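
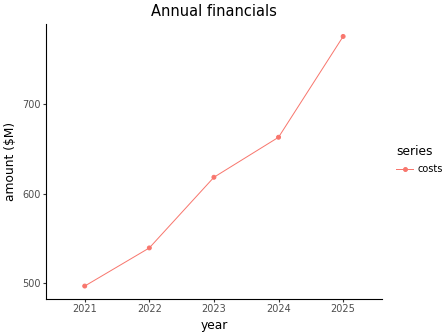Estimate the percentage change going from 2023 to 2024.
≈ +8%

2023 ≈ 625, 2024 ≈ 675; (675 − 625) / 625 ≈ +8%.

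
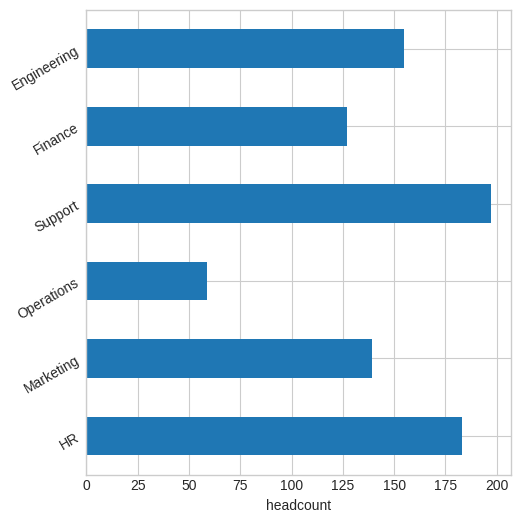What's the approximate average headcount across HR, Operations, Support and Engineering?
(180 + 60 + 200 + 160) / 4 ≈ 150.

≈ 150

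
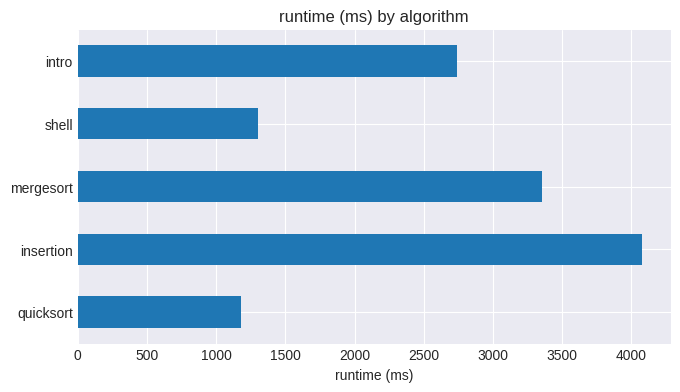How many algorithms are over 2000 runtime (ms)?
3

Above 2000: insertion, mergesort, intro.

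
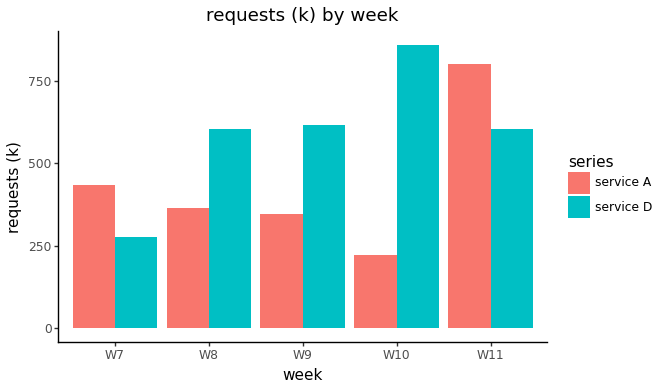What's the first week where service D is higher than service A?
W8

W7: service D ≈ 300 vs service A ≈ 400 (not yet); W8: service D ≈ 600 vs service A ≈ 400 (first crossover).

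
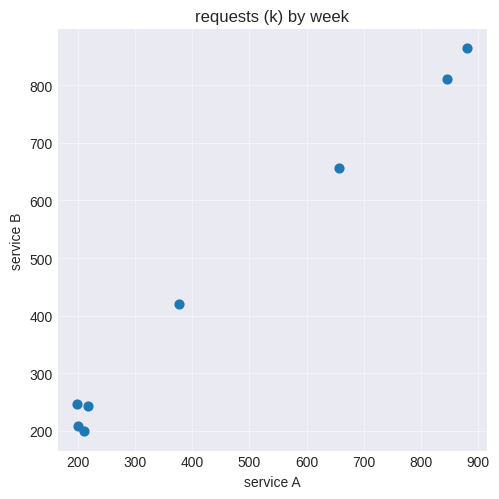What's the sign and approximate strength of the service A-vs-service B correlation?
positive, strong

Points are positively correlated; strong (|r| ≈ 1.0).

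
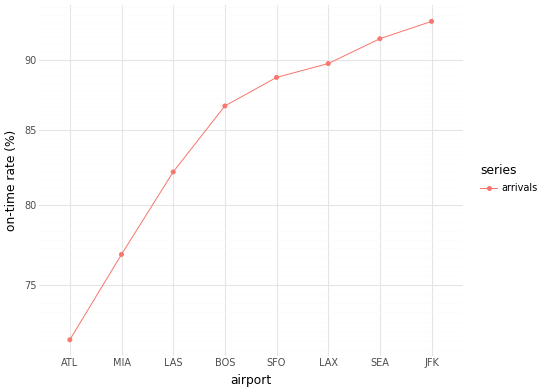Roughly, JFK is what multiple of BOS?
JFK ≈ 92, BOS ≈ 86; 92/86 ≈ 1.07.

≈ 1.07×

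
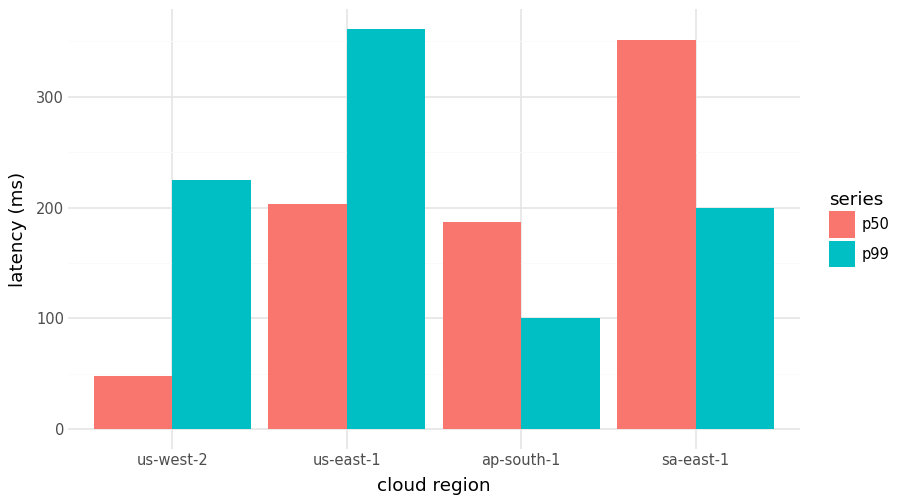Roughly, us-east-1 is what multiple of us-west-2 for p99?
≈ 1.75×

us-east-1 ≈ 350, us-west-2 ≈ 200; 350/200 ≈ 1.75.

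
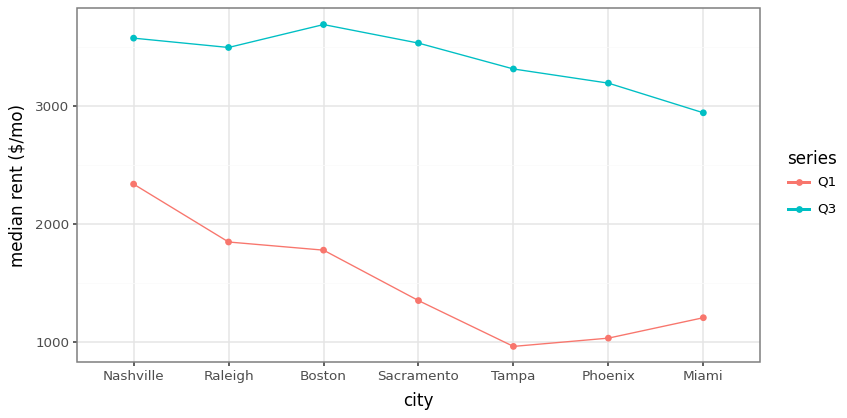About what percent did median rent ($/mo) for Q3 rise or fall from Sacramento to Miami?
Sacramento ≈ 3500, Miami ≈ 3000; (3000 − 3500) / 3500 ≈ -14.3%.

≈ -14.3%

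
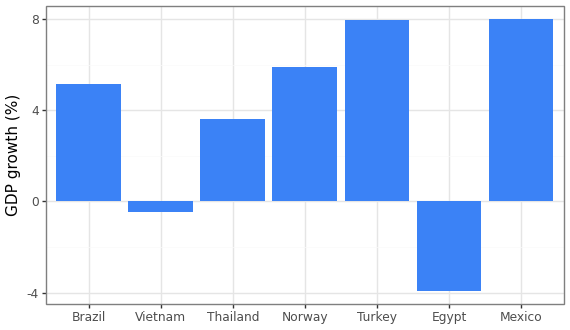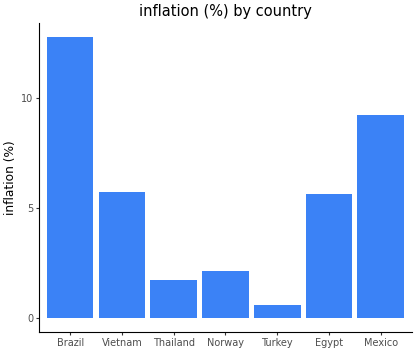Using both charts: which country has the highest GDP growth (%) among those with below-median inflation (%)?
Chart 2 median inflation (%) ≈ 6; below-median countries: Thailand, Norway, Turkey. Among those, Turkey has the highest GDP growth (%) (≈ 8).

Turkey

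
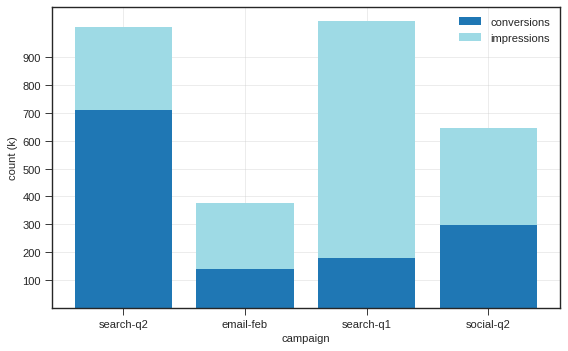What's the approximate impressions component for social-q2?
impressions top ≈ 600, bottom ≈ 300; segment ≈ 300.

≈ 300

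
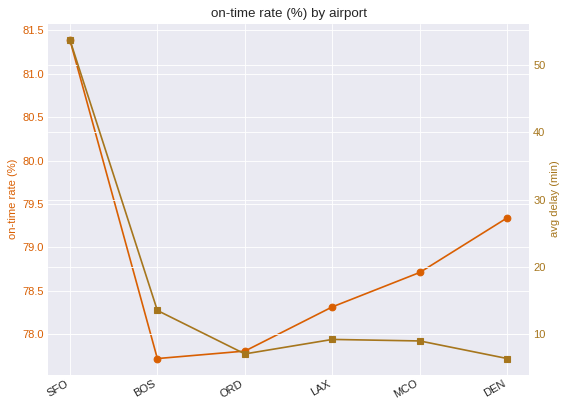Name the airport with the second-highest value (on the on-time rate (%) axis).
DEN

Top 3 (on the on-time rate (%) axis): SFO ≈ 81.5, DEN ≈ 79.5, MCO ≈ 78.5.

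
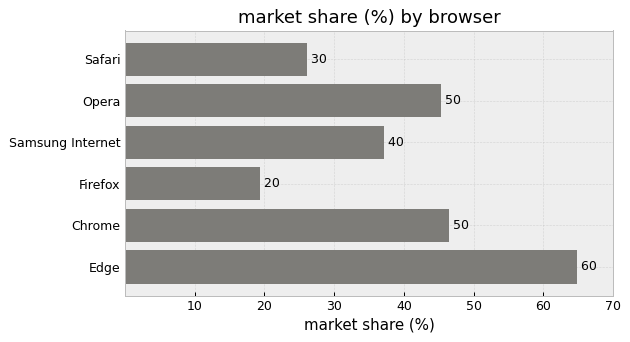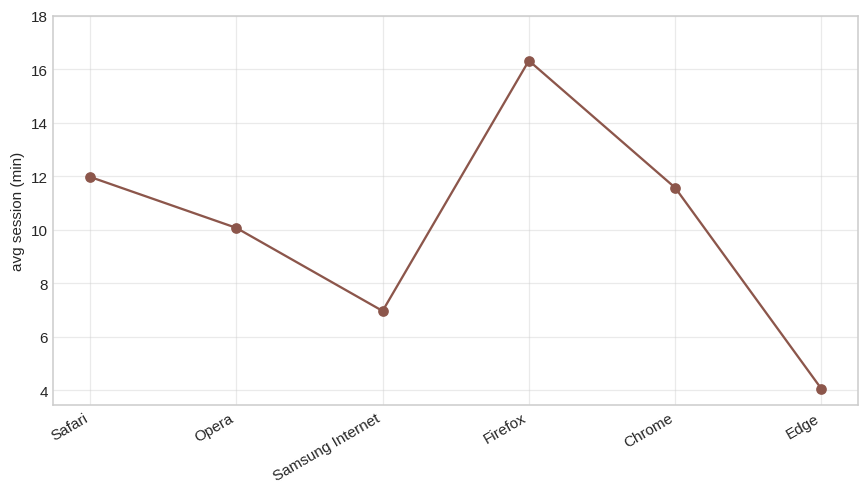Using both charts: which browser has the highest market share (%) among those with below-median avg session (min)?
Edge

Chart 2 median avg session (min) ≈ 10; below-median browsers: Opera, Samsung Internet, Edge. Among those, Edge has the highest market share (%) (≈ 60).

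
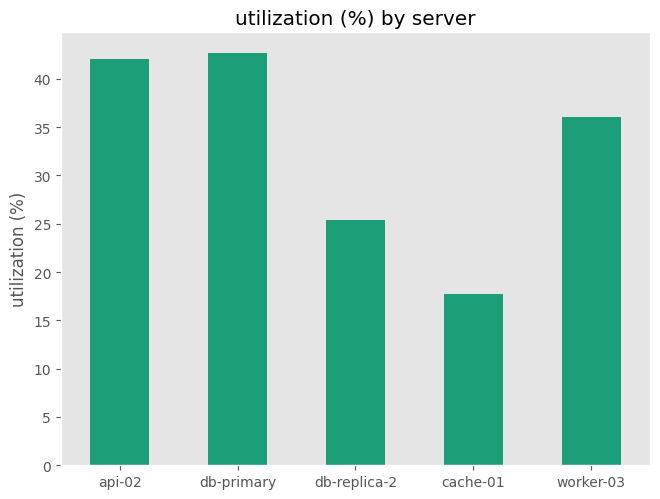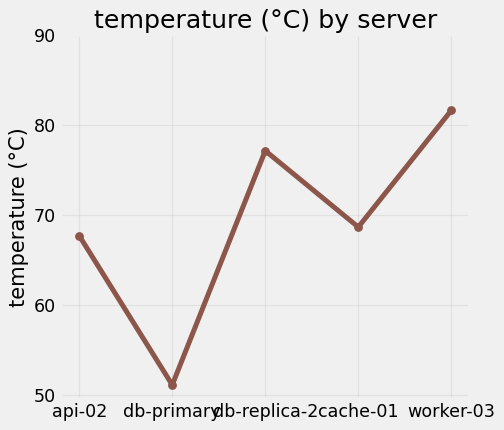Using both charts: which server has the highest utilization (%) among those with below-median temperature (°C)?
Chart 2 median temperature (°C) ≈ 70; below-median servers: api-02, db-primary. Among those, db-primary has the highest utilization (%) (≈ 45).

db-primary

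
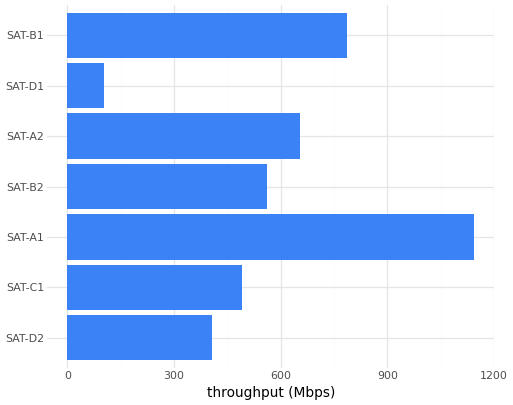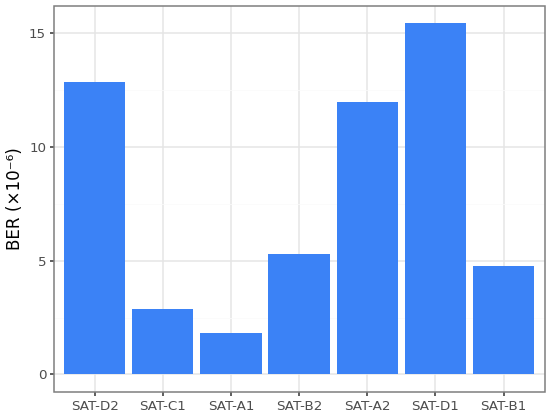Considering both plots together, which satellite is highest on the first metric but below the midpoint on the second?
Chart 2 median BER (×10⁻⁶) ≈ 6; below-median satellites: SAT-C1, SAT-A1, SAT-B1. Among those, SAT-A1 has the highest throughput (Mbps) (≈ 1200).

SAT-A1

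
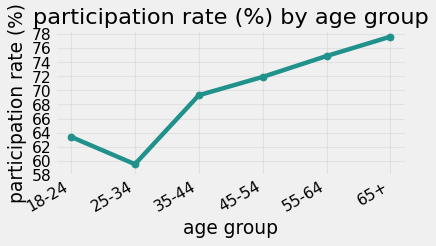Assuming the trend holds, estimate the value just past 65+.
Last three: 72, 74, 78 → slope ≈ 3/step → next ≈ 81.

≈ 81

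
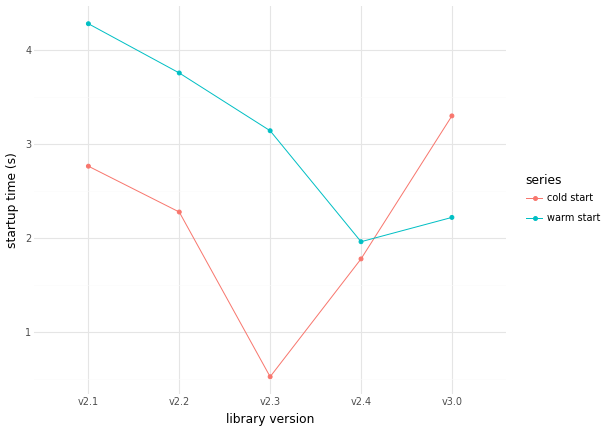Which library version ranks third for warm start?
v2.3

Top 4 for warm start: v2.1 ≈ 4.5, v2.2 ≈ 4.0, v2.3 ≈ 3.0, v3.0 ≈ 2.0.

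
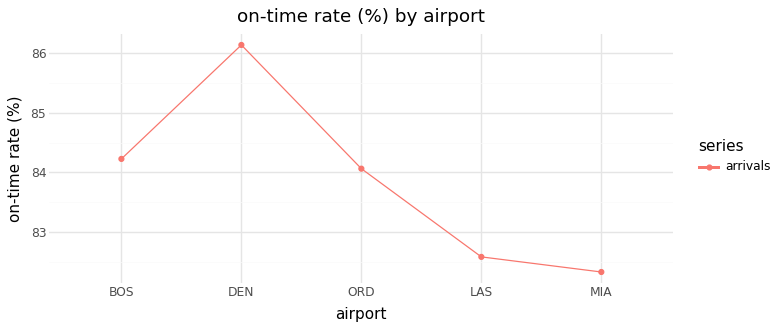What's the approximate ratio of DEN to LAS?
DEN ≈ 86.0, LAS ≈ 82.5; 86.0/82.5 ≈ 1.04.

≈ 1.04×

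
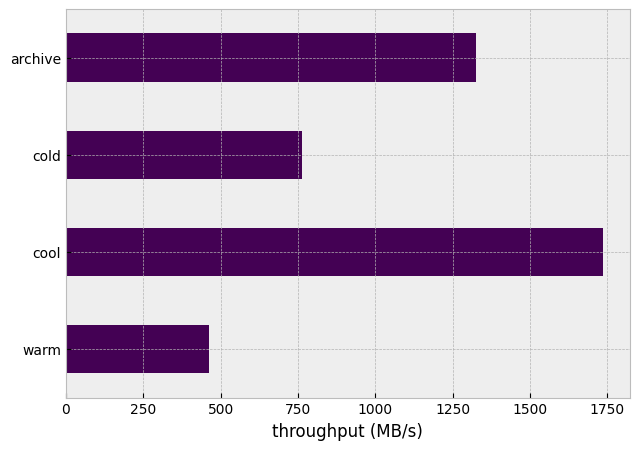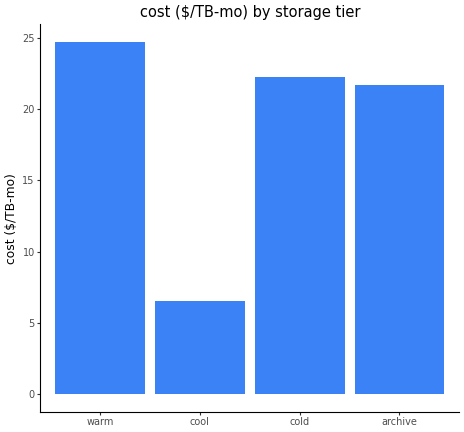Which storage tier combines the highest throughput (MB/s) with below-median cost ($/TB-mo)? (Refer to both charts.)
Chart 2 median cost ($/TB-mo) ≈ 20; below-median storage tiers: cool, archive. Among those, cool has the highest throughput (MB/s) (≈ 1800).

cool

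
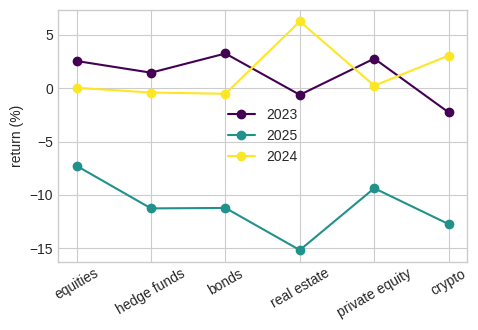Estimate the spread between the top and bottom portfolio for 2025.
≈ 8

Max equities ≈ -8, min real estate ≈ -16; range ≈ 8.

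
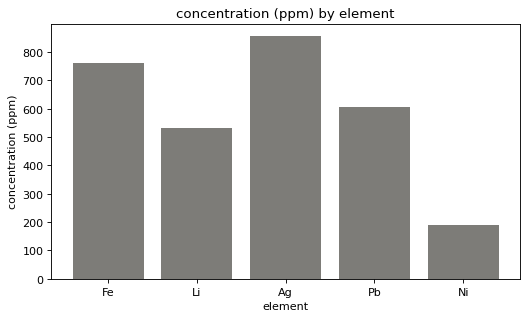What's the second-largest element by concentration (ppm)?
Fe

Top 3: Ag ≈ 900, Fe ≈ 800, Pb ≈ 600.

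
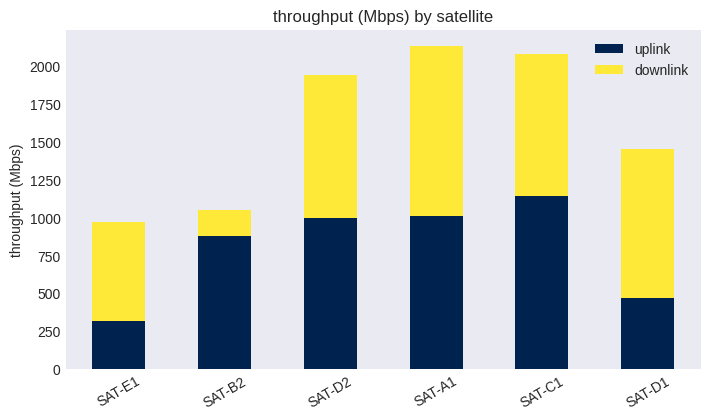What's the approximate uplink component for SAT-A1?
≈ 1000

uplink top ≈ 1000, bottom ≈ 0; segment ≈ 1000.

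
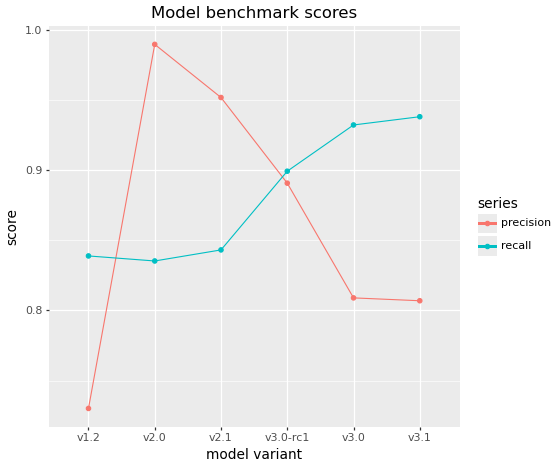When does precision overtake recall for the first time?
v2.0

v1.2: precision ≈ 0.75 vs recall ≈ 0.85 (not yet); v2.0: precision ≈ 1.00 vs recall ≈ 0.85 (first crossover).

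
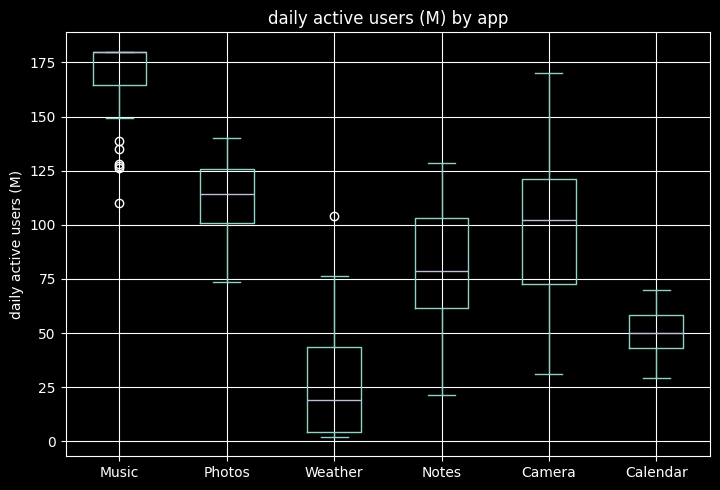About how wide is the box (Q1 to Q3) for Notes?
Q3 ≈ 100, Q1 ≈ 60; IQR ≈ 40.

≈ 40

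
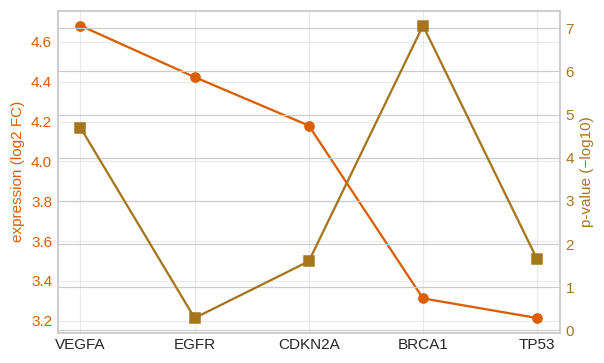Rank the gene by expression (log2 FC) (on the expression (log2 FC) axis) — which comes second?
Top 3 (on the expression (log2 FC) axis): VEGFA ≈ 4.6, EGFR ≈ 4.4, CDKN2A ≈ 4.2.

EGFR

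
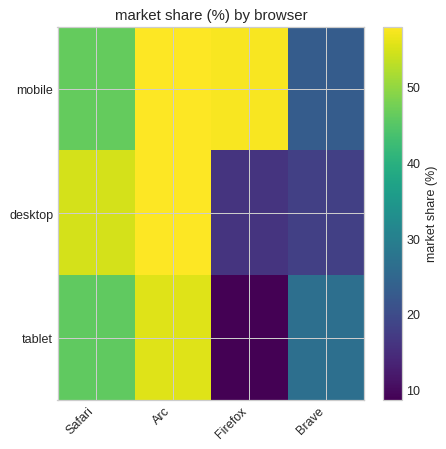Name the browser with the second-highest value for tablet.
Safari

Top 3 for tablet: Arc ≈ 55, Safari ≈ 45, Brave ≈ 25.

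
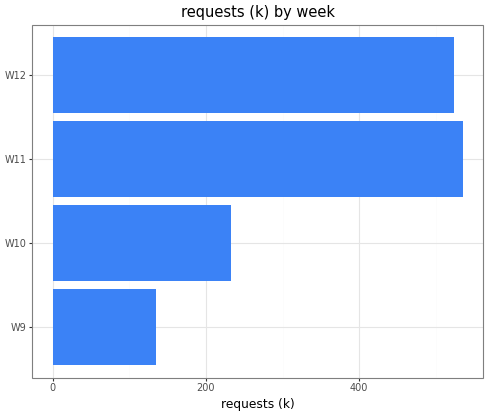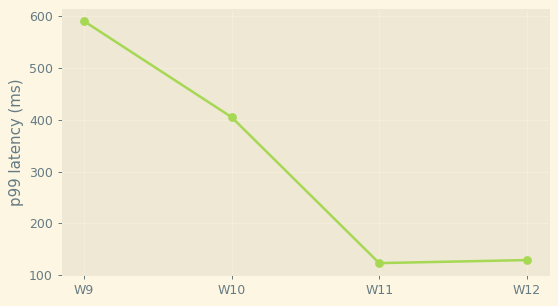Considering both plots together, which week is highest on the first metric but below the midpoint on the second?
Chart 2 median p99 latency (ms) ≈ 300; below-median weeks: W11, W12. Among those, W11 has the highest requests (k) (≈ 550).

W11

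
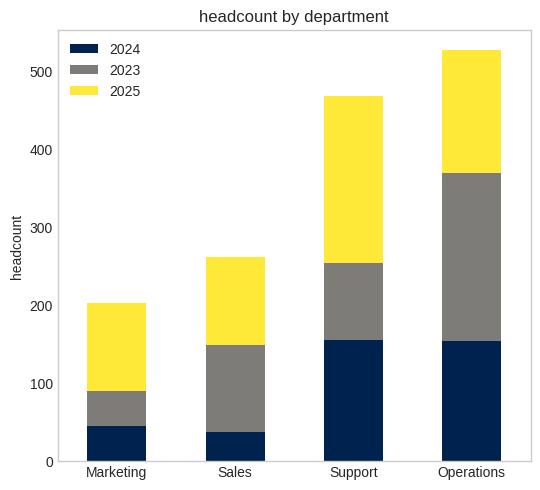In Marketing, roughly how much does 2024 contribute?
2024 top ≈ 50, bottom ≈ 0; segment ≈ 50.

≈ 50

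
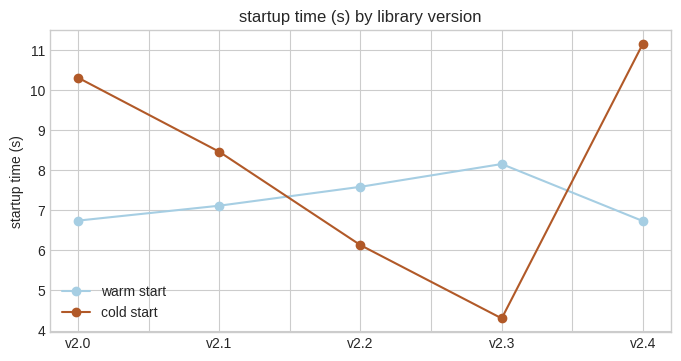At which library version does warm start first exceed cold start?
v2.1: warm start ≈ 7 vs cold start ≈ 8 (not yet); v2.2: warm start ≈ 8 vs cold start ≈ 6 (first crossover).

v2.2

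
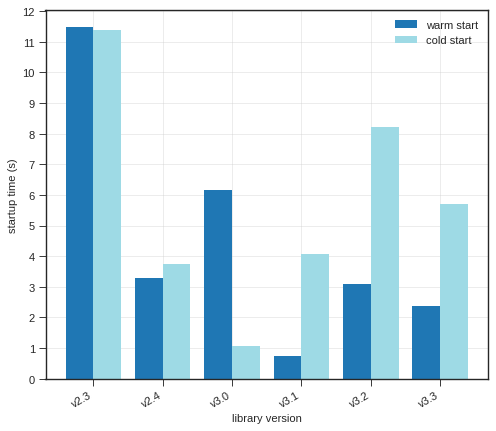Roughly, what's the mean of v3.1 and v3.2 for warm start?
(1 + 3) / 2 ≈ 2.

≈ 2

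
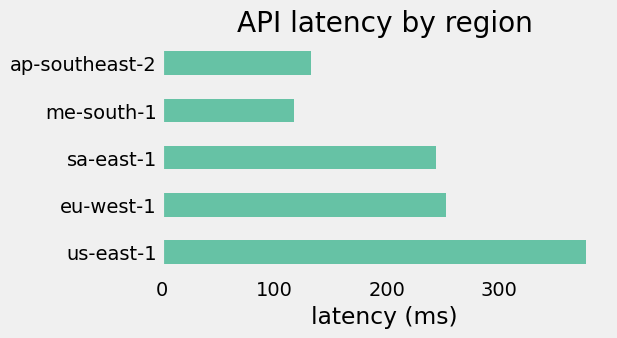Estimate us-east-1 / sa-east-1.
≈ 1.6×

us-east-1 ≈ 400, sa-east-1 ≈ 250; 400/250 ≈ 1.6.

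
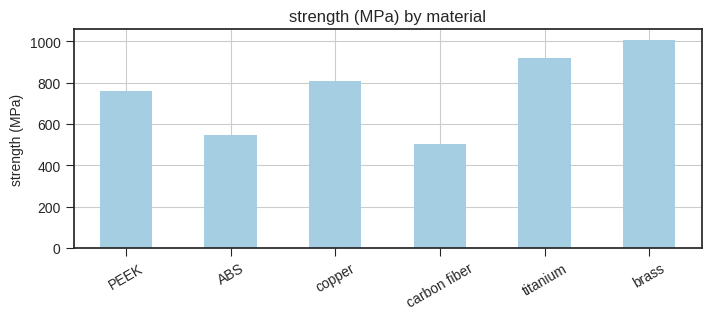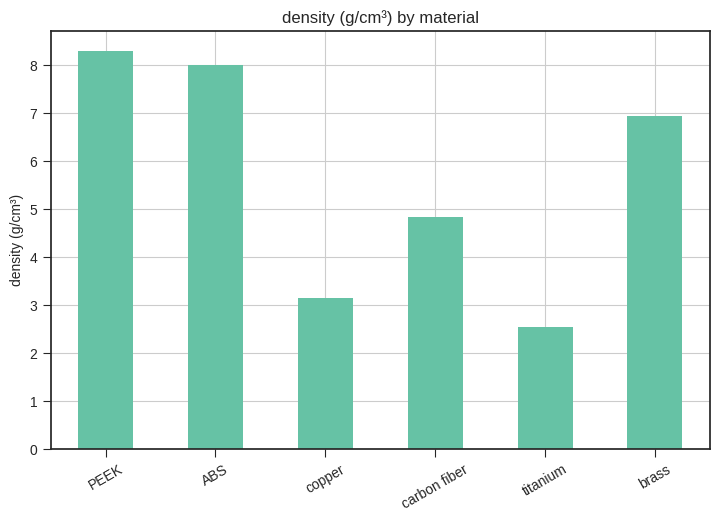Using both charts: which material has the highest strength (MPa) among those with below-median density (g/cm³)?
titanium

Chart 2 median density (g/cm³) ≈ 6; below-median materials: copper, carbon fiber, titanium. Among those, titanium has the highest strength (MPa) (≈ 900).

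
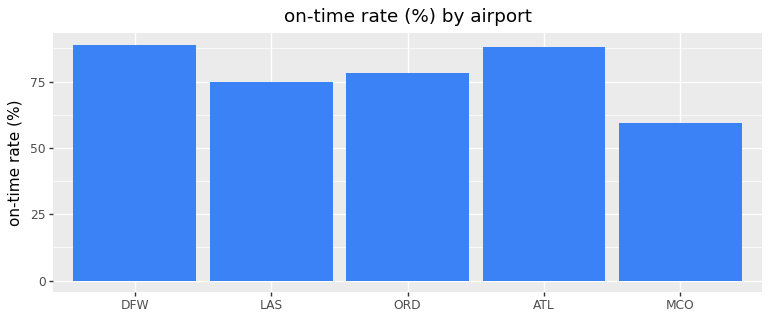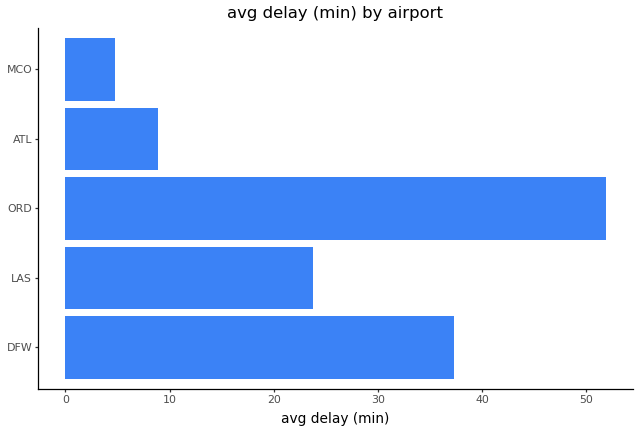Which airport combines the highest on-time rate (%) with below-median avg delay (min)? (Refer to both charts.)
ATL

Chart 2 median avg delay (min) ≈ 25; below-median airports: ATL, MCO. Among those, ATL has the highest on-time rate (%) (≈ 90).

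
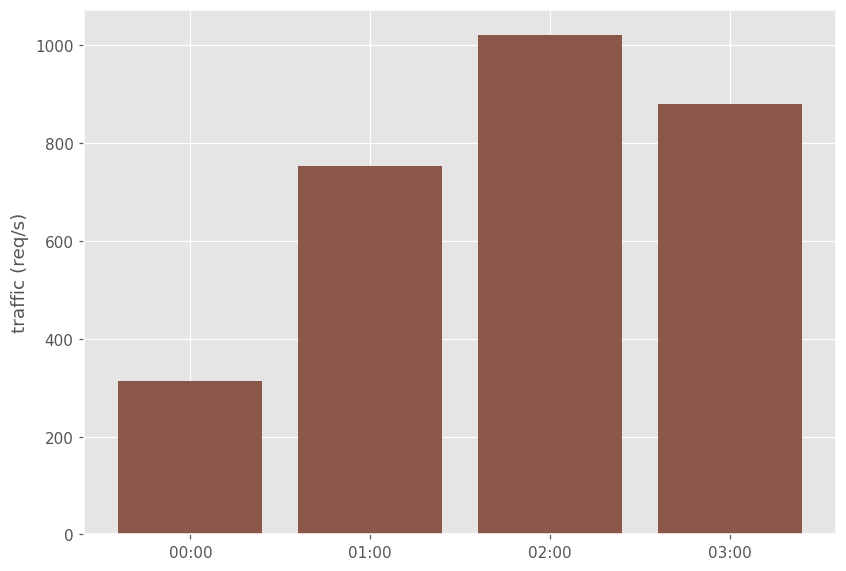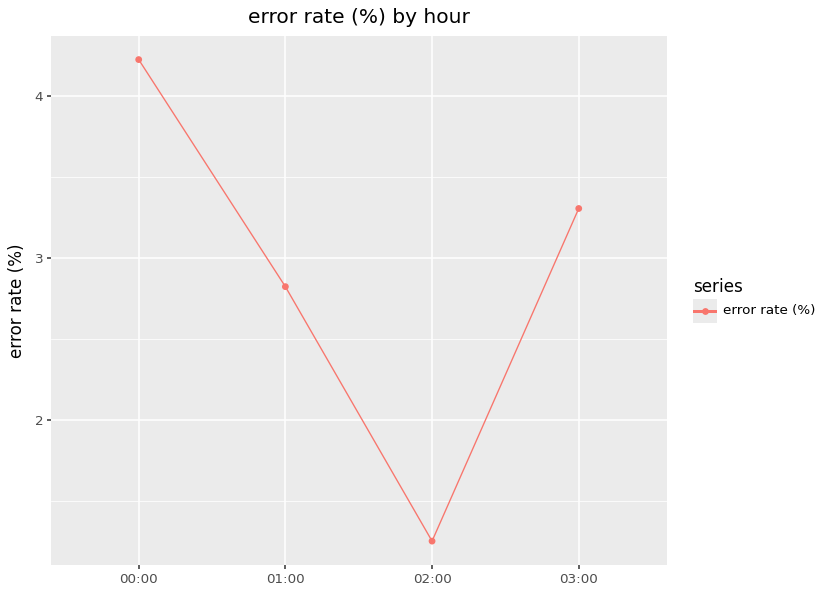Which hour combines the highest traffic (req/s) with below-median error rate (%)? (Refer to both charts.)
02:00

Chart 2 median error rate (%) ≈ 3; below-median hours: 01:00, 02:00. Among those, 02:00 has the highest traffic (req/s) (≈ 1000).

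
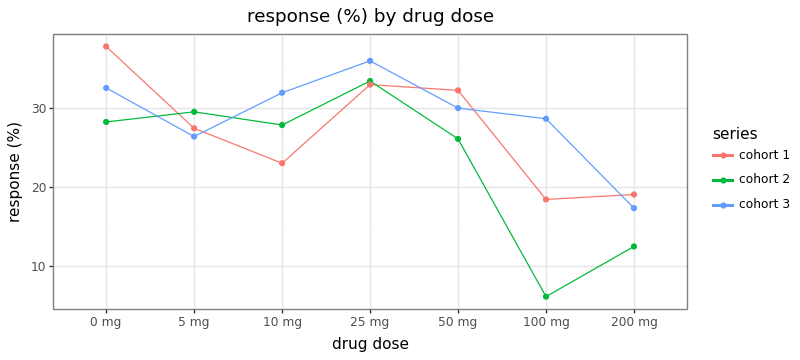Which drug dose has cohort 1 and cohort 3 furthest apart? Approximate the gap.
100 mg: cohort 1 ≈ 20, cohort 3 ≈ 30 → gap ≈ 10. Next-largest (10 mg) is only ≈ 5.

100 mg, ≈ 10 %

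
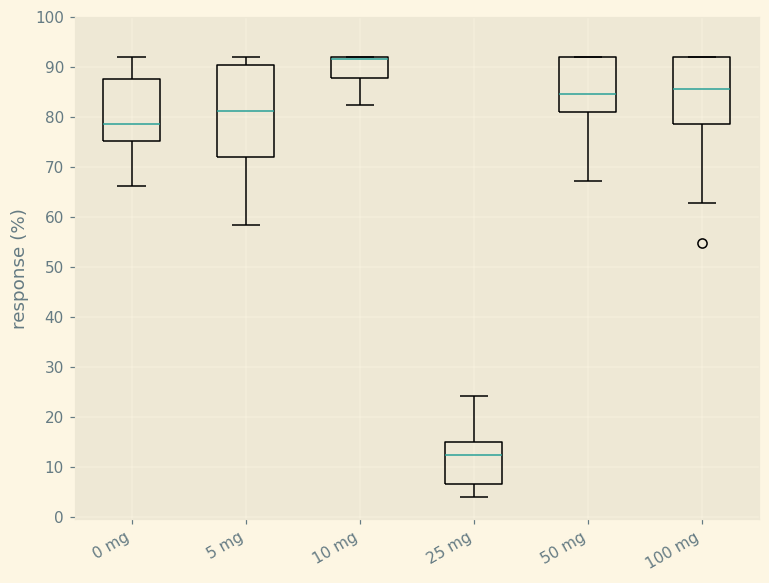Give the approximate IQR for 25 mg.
≈ 10

Q3 ≈ 20, Q1 ≈ 10; IQR ≈ 10.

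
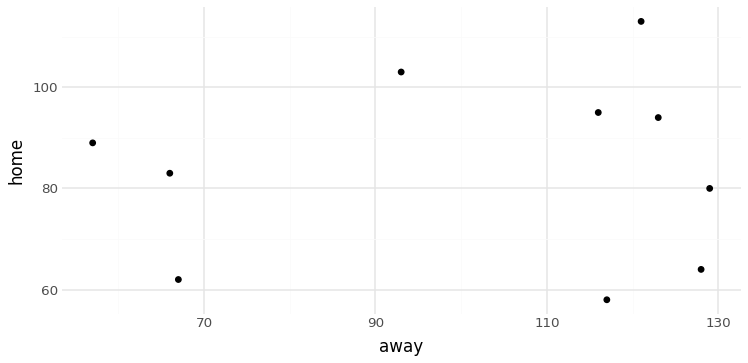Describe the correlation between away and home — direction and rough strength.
no clear correlation

Points are roughly uncorrelated; weak (|r| ≈ 0.1).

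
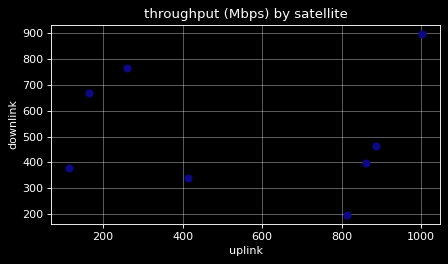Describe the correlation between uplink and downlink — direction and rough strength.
Points are roughly uncorrelated; weak (|r| ≈ 0.0).

no clear correlation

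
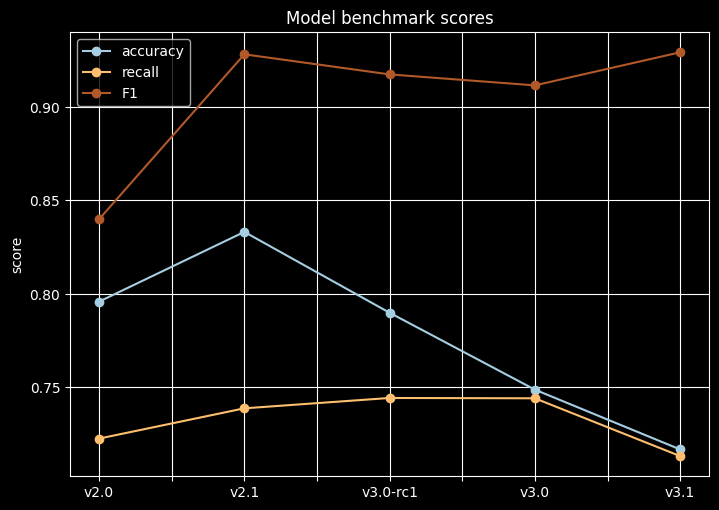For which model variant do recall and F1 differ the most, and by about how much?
v3.1: recall ≈ 0.72, F1 ≈ 0.92 → gap ≈ 0.20. Next-largest (v2.1) is only ≈ 0.18.

v3.1, ≈ 0.20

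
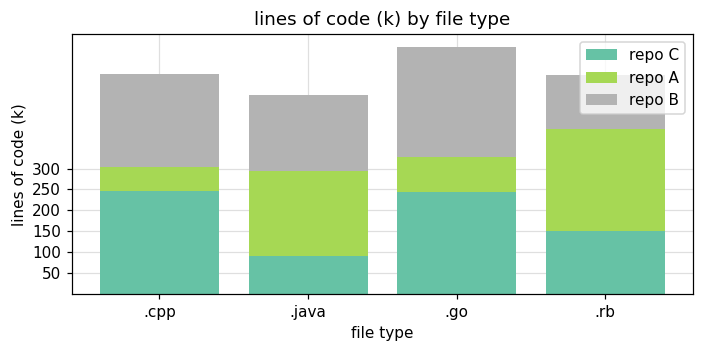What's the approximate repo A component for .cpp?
repo A top ≈ 300, bottom ≈ 250; segment ≈ 50.

≈ 50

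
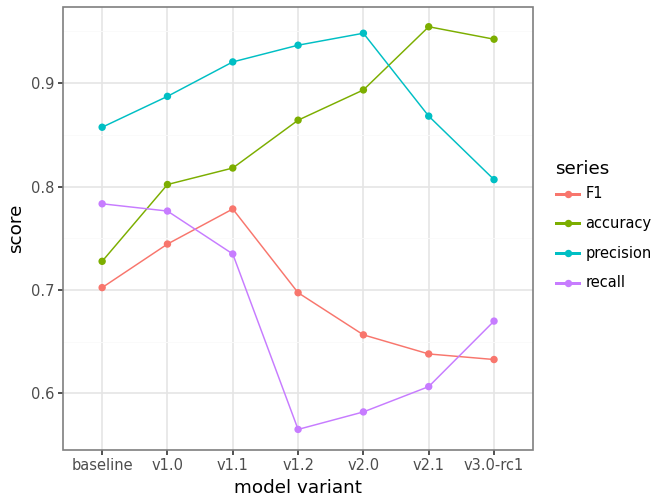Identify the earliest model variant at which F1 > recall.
v1.1

v1.0: F1 ≈ 0.75 vs recall ≈ 0.80 (not yet); v1.1: F1 ≈ 0.80 vs recall ≈ 0.75 (first crossover).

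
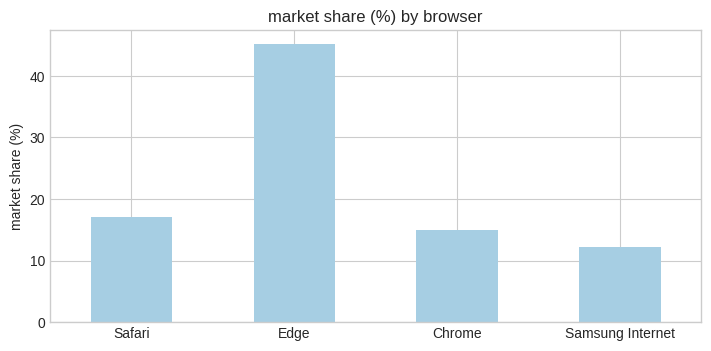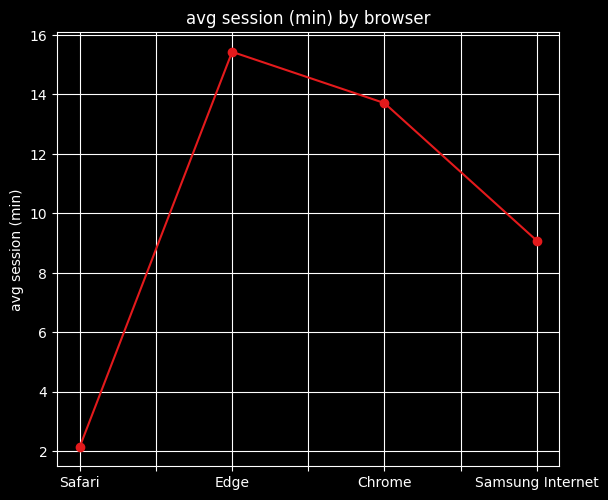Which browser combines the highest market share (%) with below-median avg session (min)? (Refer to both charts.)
Safari

Chart 2 median avg session (min) ≈ 12; below-median browsers: Safari, Samsung Internet. Among those, Safari has the highest market share (%) (≈ 15).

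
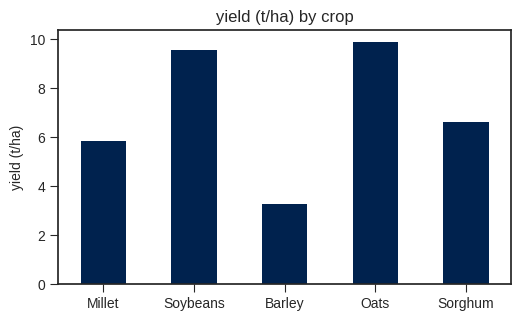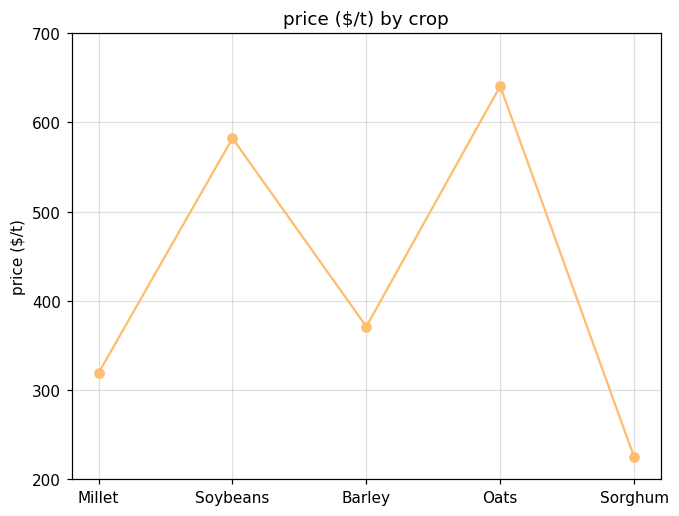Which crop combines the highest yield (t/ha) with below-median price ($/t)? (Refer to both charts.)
Chart 2 median price ($/t) ≈ 400; below-median crops: Millet, Sorghum. Among those, Sorghum has the highest yield (t/ha) (≈ 7).

Sorghum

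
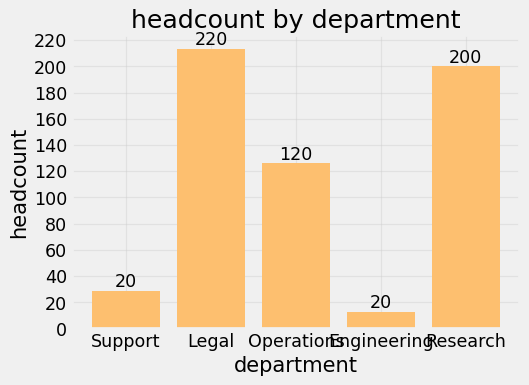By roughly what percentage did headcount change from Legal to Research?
≈ -9.1%

Legal ≈ 220, Research ≈ 200; (200 − 220) / 220 ≈ -9.1%.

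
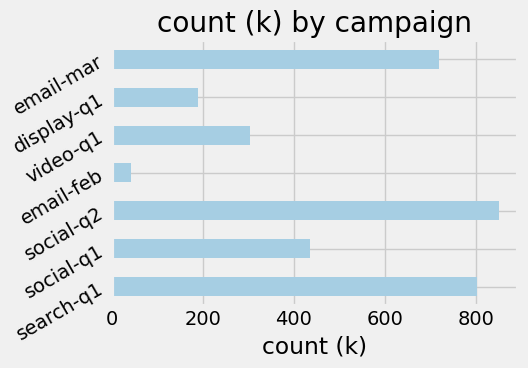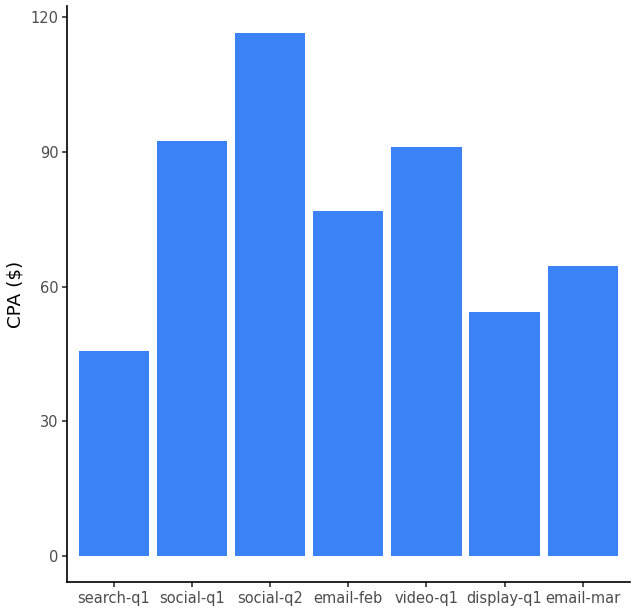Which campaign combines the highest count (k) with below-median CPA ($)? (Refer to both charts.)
Chart 2 median CPA ($) ≈ 80; below-median campaigns: search-q1, display-q1, email-mar. Among those, search-q1 has the highest count (k) (≈ 800).

search-q1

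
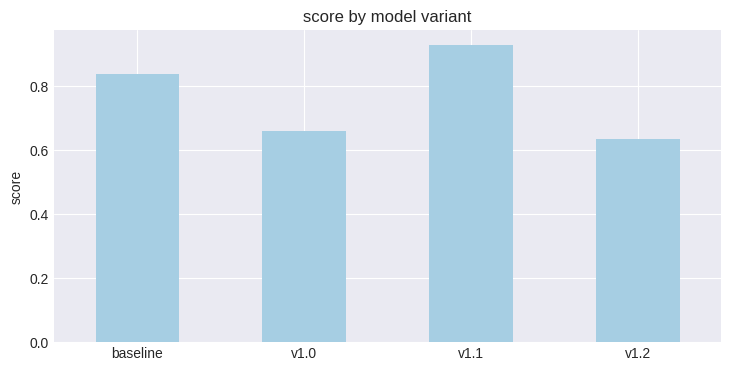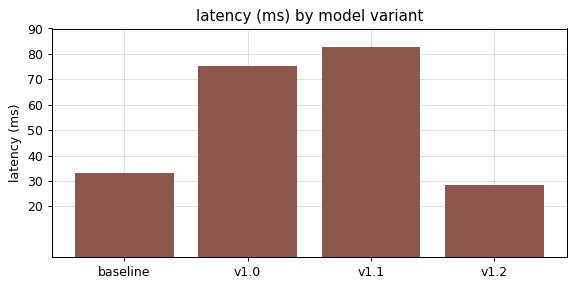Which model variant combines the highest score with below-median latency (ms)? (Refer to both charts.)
Chart 2 median latency (ms) ≈ 50; below-median model variants: baseline, v1.2. Among those, baseline has the highest score (≈ 0.8).

baseline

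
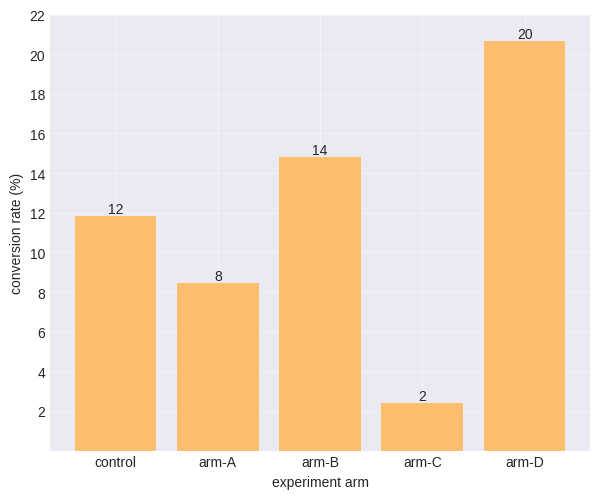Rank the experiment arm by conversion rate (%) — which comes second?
Top 3: arm-D ≈ 20, arm-B ≈ 14, control ≈ 12.

arm-B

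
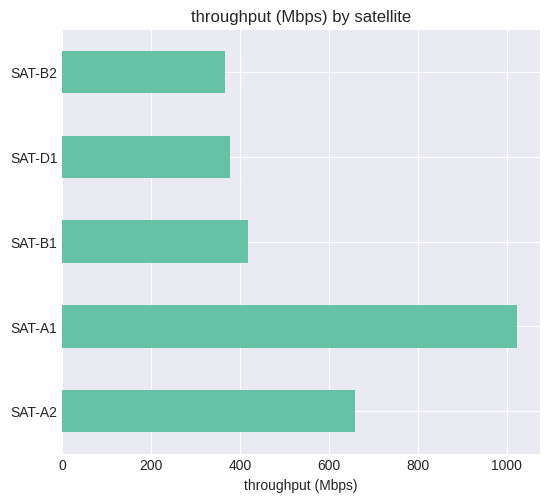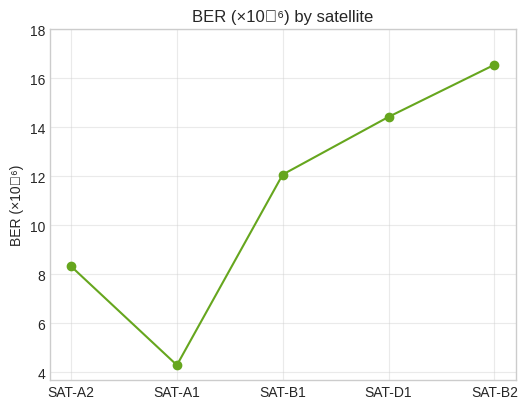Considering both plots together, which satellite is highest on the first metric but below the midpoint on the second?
SAT-A1

Chart 2 median BER (×10⁻⁶) ≈ 12; below-median satellites: SAT-A2, SAT-A1. Among those, SAT-A1 has the highest throughput (Mbps) (≈ 1000).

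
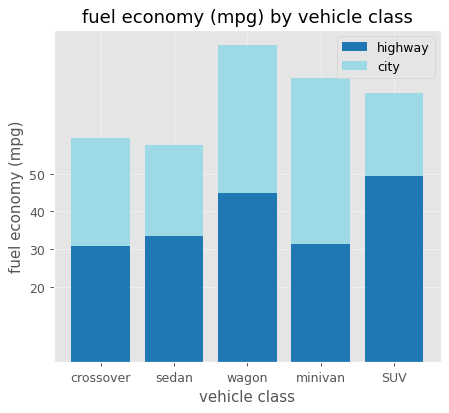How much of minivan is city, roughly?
city top ≈ 80, bottom ≈ 30; segment ≈ 50.

≈ 50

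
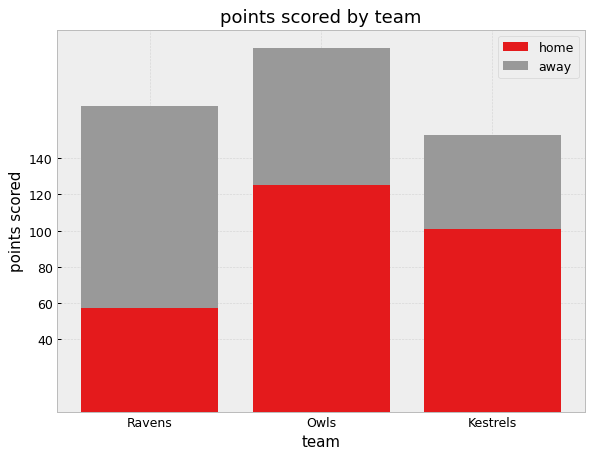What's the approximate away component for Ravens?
≈ 100

away top ≈ 160, bottom ≈ 60; segment ≈ 100.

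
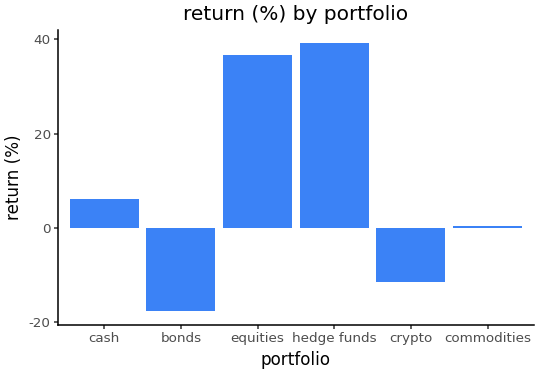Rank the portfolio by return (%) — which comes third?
cash

Top 4: hedge funds ≈ 40, equities ≈ 35, cash ≈ 5, commodities ≈ 0.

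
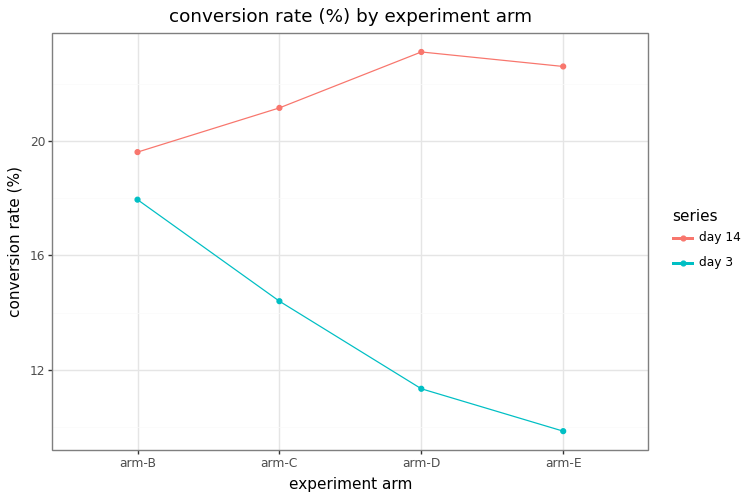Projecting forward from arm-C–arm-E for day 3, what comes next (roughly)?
Last three: 14, 12, 10 → slope ≈ -2/step → next ≈ 8.

≈ 8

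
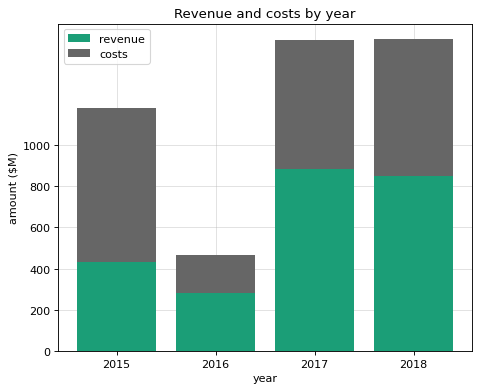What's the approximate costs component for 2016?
≈ 200

costs top ≈ 400, bottom ≈ 200; segment ≈ 200.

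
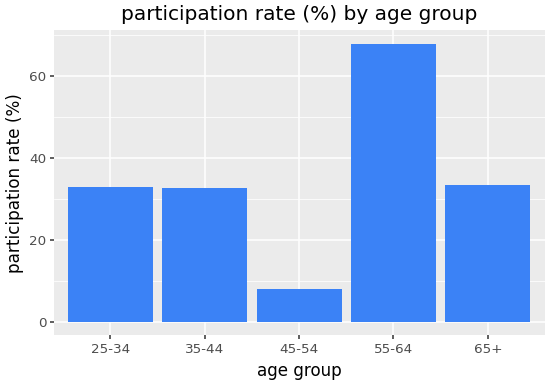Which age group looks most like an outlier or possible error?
55-64 ≈ 70; the rest sit between ≈ 10 and ≈ 30.

55-64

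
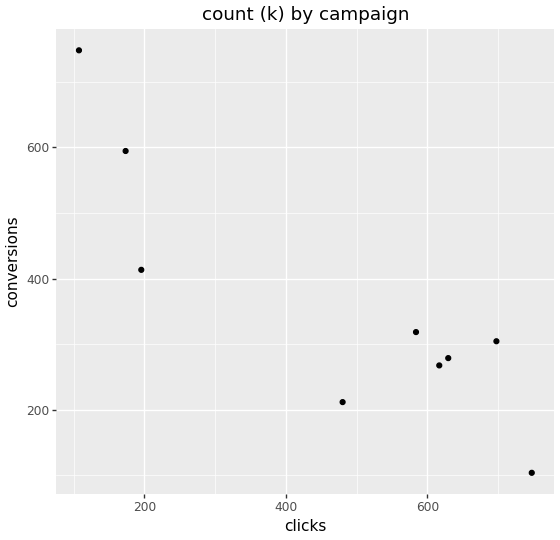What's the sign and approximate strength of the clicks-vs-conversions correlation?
negative, strong

Points are negatively correlated; strong (|r| ≈ 0.9).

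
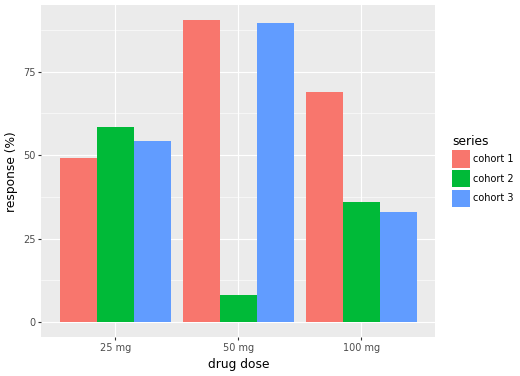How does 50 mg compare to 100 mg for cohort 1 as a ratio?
50 mg ≈ 90, 100 mg ≈ 70; 90/70 ≈ 1.29.

≈ 1.29×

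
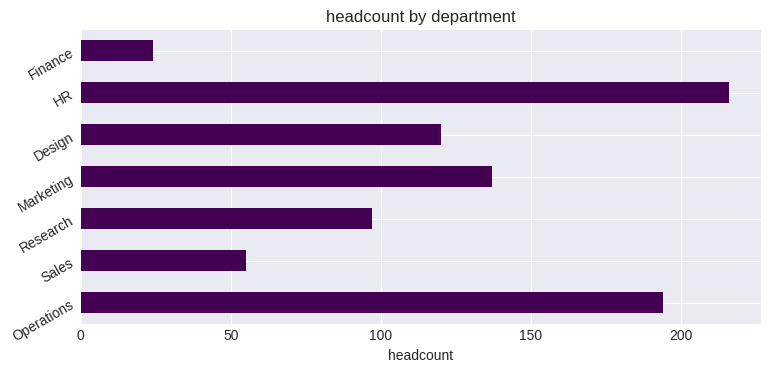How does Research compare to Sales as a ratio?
≈ 1.67×

Research ≈ 100, Sales ≈ 60; 100/60 ≈ 1.67.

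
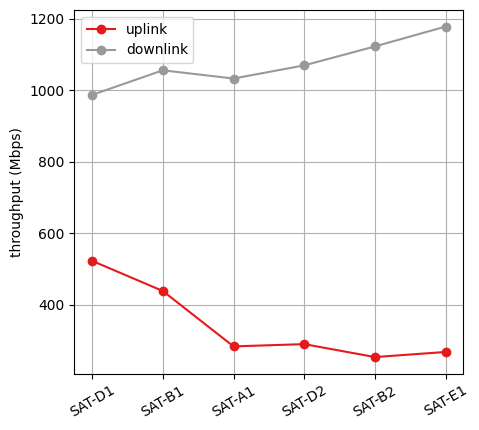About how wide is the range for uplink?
≈ 200

Max SAT-D1 ≈ 500, min SAT-B2 ≈ 300; range ≈ 200.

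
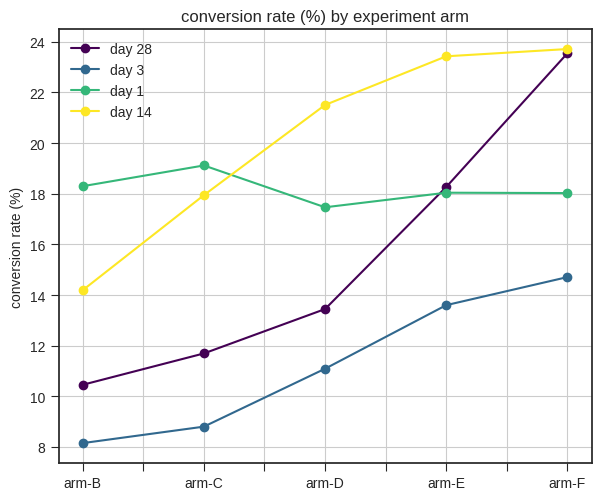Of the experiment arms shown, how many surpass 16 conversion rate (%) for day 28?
2

Above 16: arm-E, arm-F.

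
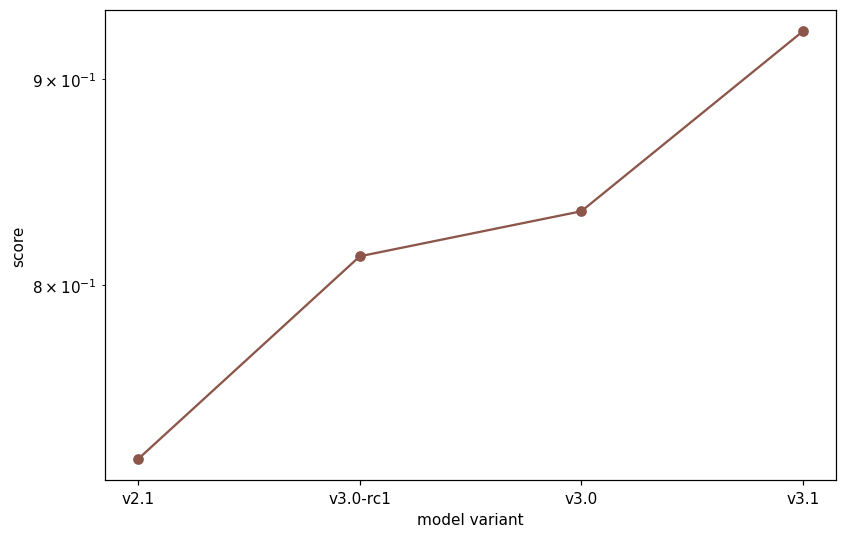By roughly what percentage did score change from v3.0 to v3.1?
v3.0 ≈ 0.84, v3.1 ≈ 0.92; (0.92 − 0.84) / 0.84 ≈ +9.5%.

≈ +9.5%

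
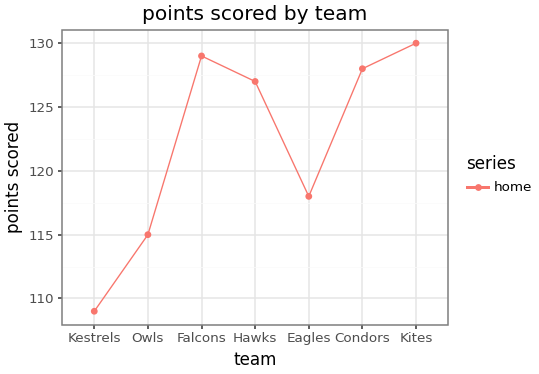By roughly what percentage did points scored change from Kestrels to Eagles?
≈ +9.3%

Kestrels ≈ 108, Eagles ≈ 118; (118 − 108) / 108 ≈ +9.3%.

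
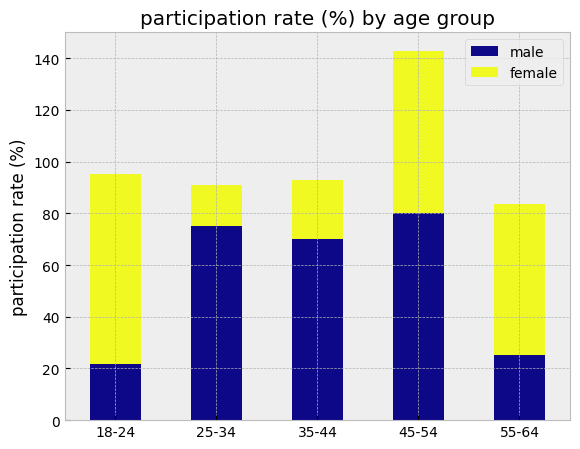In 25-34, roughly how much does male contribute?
≈ 80

male top ≈ 80, bottom ≈ 0; segment ≈ 80.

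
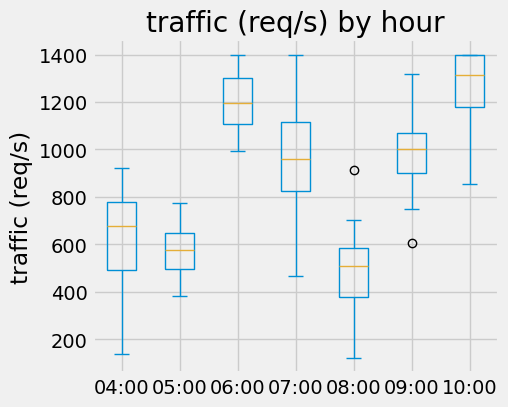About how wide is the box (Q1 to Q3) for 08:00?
Q3 ≈ 600, Q1 ≈ 400; IQR ≈ 200.

≈ 200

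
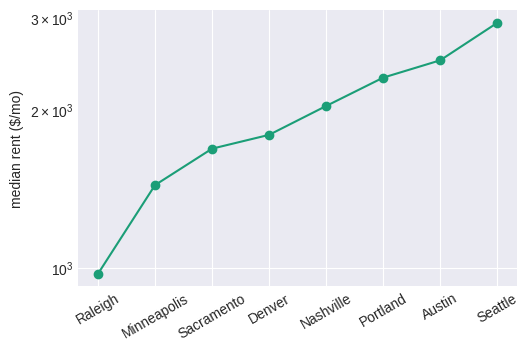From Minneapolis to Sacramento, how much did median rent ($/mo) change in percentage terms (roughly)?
≈ +14.3%

Minneapolis ≈ 1400, Sacramento ≈ 1600; (1600 − 1400) / 1400 ≈ +14.3%.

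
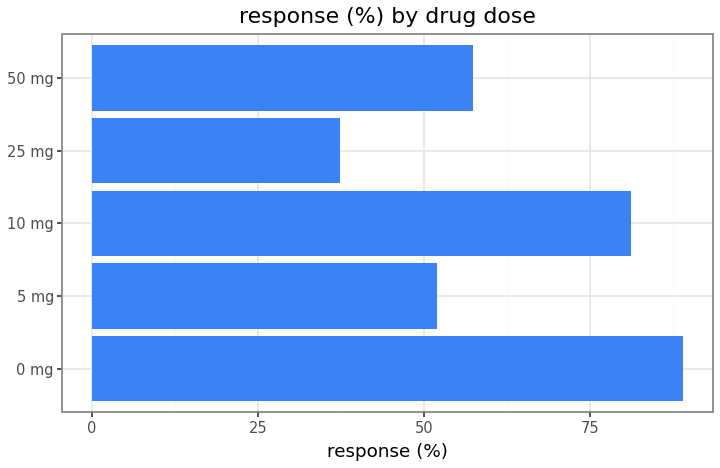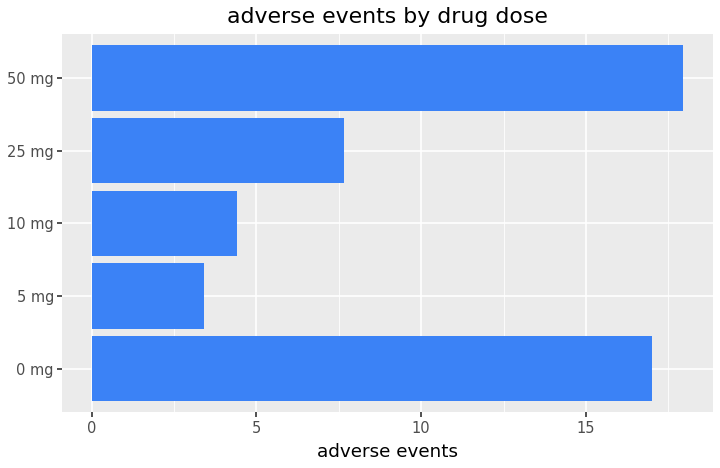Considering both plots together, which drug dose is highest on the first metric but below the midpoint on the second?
Chart 2 median adverse events ≈ 8; below-median drug doses: 5 mg, 10 mg. Among those, 10 mg has the highest response (%) (≈ 80).

10 mg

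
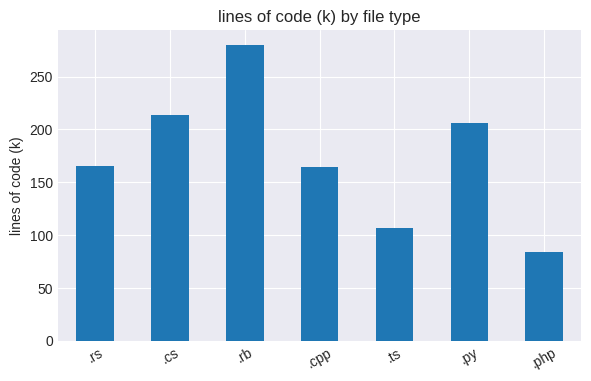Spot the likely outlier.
.rb

.rb ≈ 275; the rest sit between ≈ 75 and ≈ 225.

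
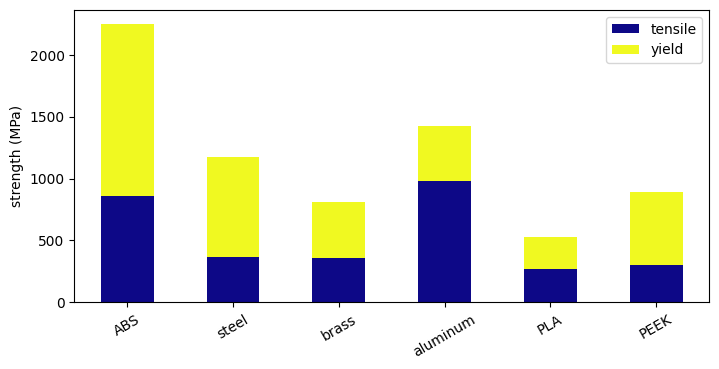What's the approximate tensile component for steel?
tensile top ≈ 400, bottom ≈ 0; segment ≈ 400.

≈ 400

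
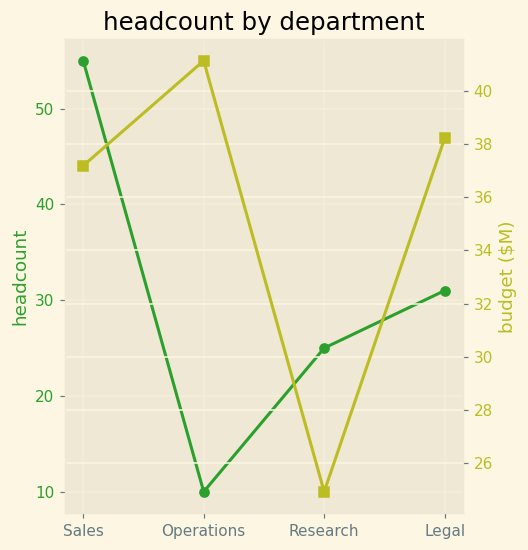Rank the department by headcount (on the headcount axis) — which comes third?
Top 4 (on the headcount axis): Sales ≈ 55, Legal ≈ 30, Research ≈ 25, Operations ≈ 10.

Research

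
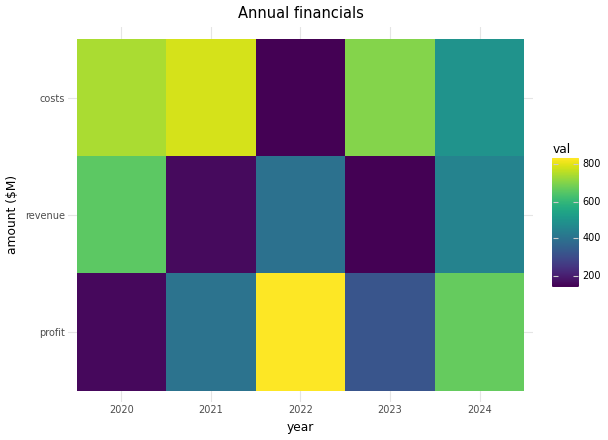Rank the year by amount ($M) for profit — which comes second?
2024

Top 3 for profit: 2022 ≈ 800, 2024 ≈ 700, 2021 ≈ 400.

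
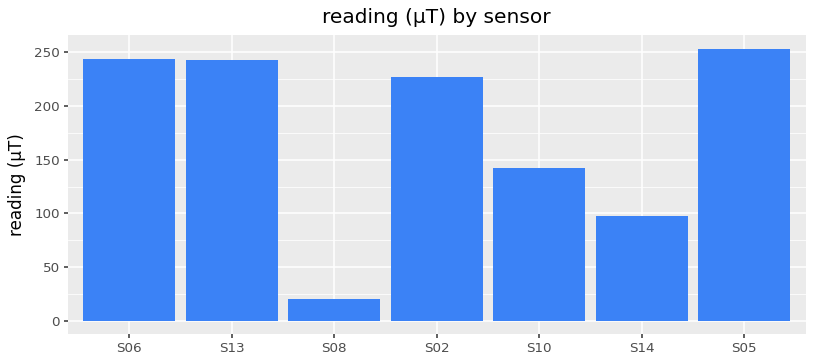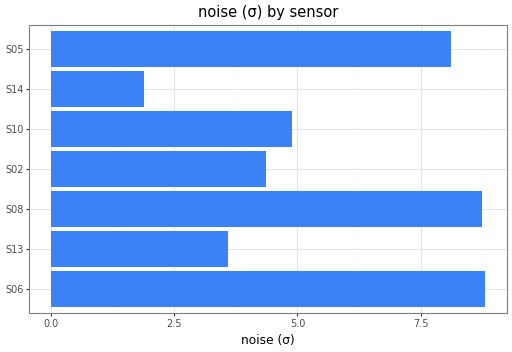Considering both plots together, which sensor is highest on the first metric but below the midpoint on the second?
S13

Chart 2 median noise (σ) ≈ 5; below-median sensors: S13, S02, S14. Among those, S13 has the highest reading (µT) (≈ 250).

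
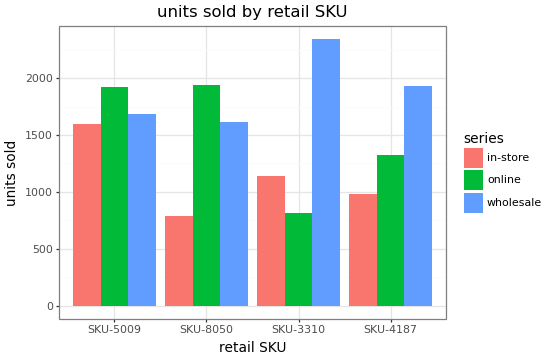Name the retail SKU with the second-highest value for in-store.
SKU-3310

Top 3 for in-store: SKU-5009 ≈ 1600, SKU-3310 ≈ 1200, SKU-4187 ≈ 1000.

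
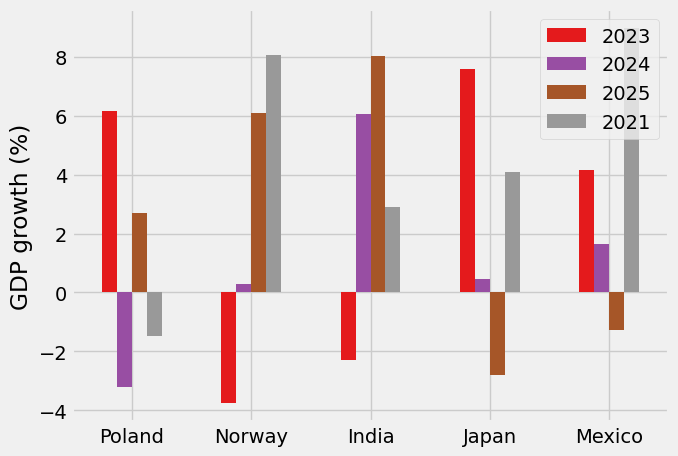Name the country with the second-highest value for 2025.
Norway

Top 3 for 2025: India ≈ 8, Norway ≈ 6, Poland ≈ 2.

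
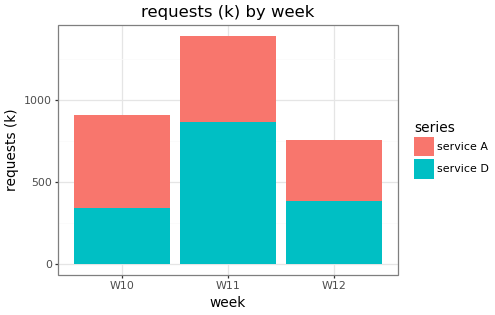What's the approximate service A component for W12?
service A top ≈ 800, bottom ≈ 400; segment ≈ 400.

≈ 400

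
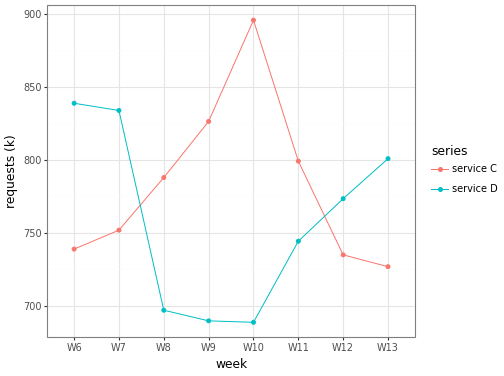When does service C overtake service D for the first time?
W7: service C ≈ 760 vs service D ≈ 840 (not yet); W8: service C ≈ 780 vs service D ≈ 700 (first crossover).

W8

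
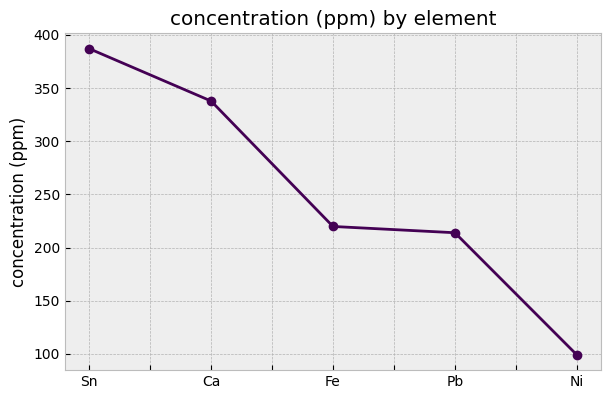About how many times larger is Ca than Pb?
Ca ≈ 350, Pb ≈ 225; 350/225 ≈ 1.56.

≈ 1.56×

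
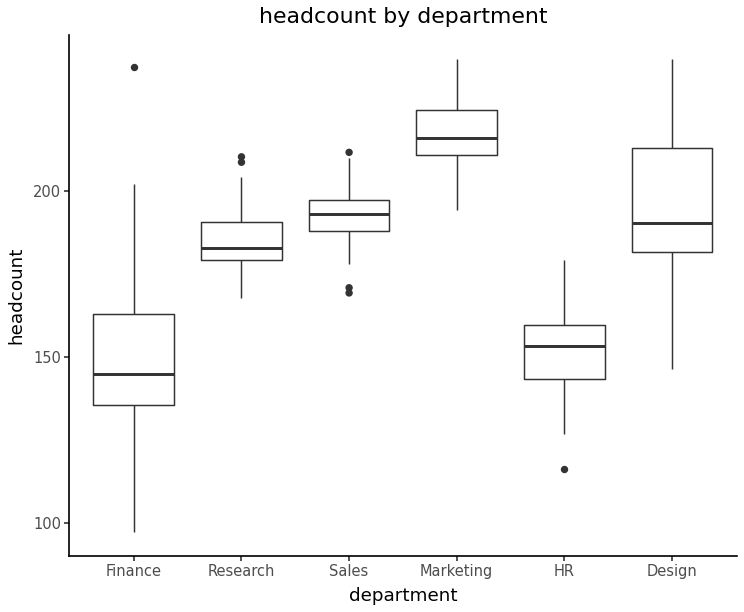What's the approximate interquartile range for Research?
≈ 10

Q3 ≈ 190, Q1 ≈ 180; IQR ≈ 10.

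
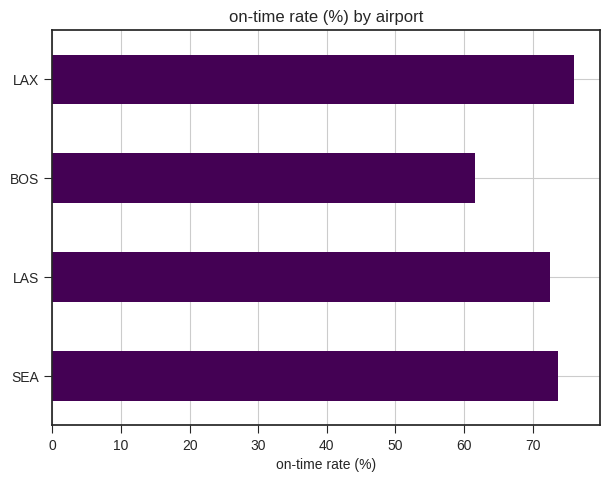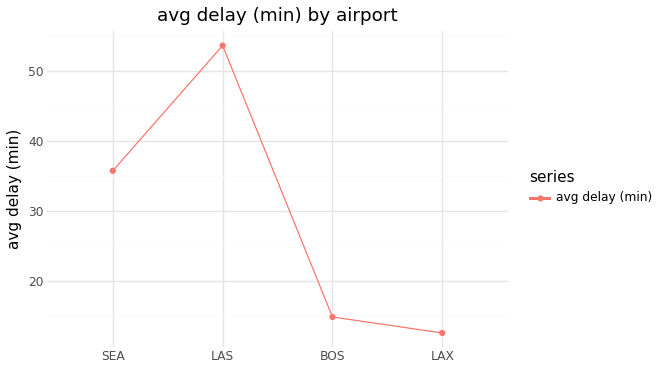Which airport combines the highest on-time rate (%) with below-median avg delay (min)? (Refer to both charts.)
Chart 2 median avg delay (min) ≈ 25; below-median airports: BOS, LAX. Among those, LAX has the highest on-time rate (%) (≈ 80).

LAX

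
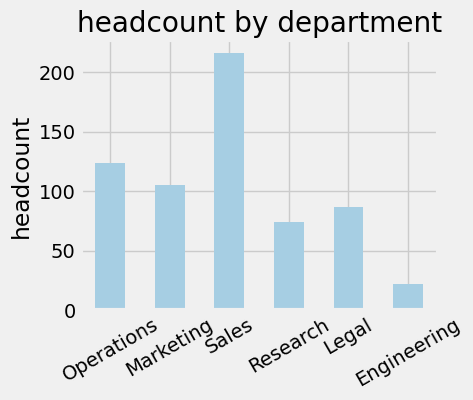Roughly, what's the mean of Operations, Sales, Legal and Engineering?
≈ 110

(120 + 220 + 80 + 20) / 4 ≈ 110.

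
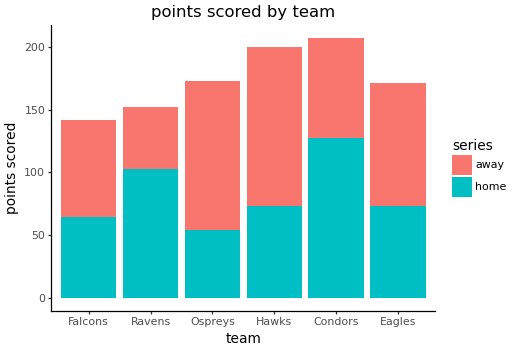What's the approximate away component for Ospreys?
≈ 120

away top ≈ 180, bottom ≈ 60; segment ≈ 120.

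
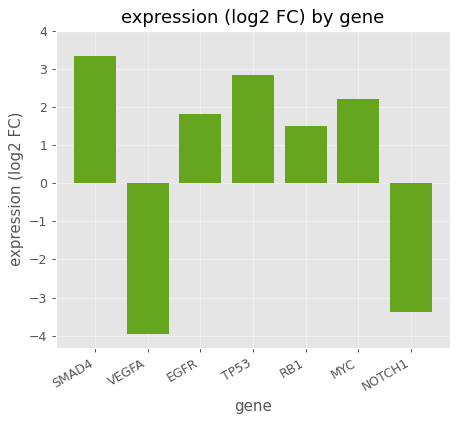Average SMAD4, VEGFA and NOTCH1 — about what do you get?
≈ -1

(3 + -4 + -3) / 3 ≈ -1.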